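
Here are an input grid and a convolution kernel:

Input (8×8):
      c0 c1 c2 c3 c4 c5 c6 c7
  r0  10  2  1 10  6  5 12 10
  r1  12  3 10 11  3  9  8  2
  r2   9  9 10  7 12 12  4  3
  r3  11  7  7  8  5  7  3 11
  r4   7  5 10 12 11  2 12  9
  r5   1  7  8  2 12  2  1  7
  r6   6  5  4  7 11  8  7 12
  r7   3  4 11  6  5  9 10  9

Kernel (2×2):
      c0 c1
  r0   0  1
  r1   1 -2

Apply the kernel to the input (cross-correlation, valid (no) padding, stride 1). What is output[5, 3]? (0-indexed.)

-3

The receptive field on the input at this output position is [2 12 / 7 11]. Elementwise product with the kernel and sum: 12·1 + 7·1 + 11·-2.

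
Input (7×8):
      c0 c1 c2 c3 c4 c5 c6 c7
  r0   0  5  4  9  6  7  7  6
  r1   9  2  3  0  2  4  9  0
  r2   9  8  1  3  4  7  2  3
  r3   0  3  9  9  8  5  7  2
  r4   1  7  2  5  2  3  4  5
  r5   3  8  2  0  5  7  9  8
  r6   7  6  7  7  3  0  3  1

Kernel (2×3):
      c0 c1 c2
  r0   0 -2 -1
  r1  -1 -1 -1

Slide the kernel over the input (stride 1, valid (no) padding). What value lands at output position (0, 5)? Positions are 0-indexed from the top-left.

The receptive field on the input at this output position is [7 7 6 / 4 9 0]. Elementwise product with the kernel and sum: 7·-2 + 6·-1 + 4·-1 + 9·-1 + 0·-1.

-33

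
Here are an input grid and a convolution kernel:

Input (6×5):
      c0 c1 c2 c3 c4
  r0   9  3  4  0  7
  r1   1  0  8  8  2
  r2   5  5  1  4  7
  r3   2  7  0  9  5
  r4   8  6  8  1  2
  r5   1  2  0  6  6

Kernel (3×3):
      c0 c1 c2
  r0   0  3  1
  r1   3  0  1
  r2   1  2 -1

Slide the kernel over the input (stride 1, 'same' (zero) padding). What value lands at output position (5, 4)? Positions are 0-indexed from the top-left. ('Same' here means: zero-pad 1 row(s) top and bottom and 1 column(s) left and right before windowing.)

The receptive field on the zero-padded input at this output position is [1 2 0 / 6 6 0 / 0 0 0]. Elementwise product with the kernel and sum: 2·3 + 0·1 + 6·3 + 0·1 + 0·1 + 0·2 + 0·-1.

24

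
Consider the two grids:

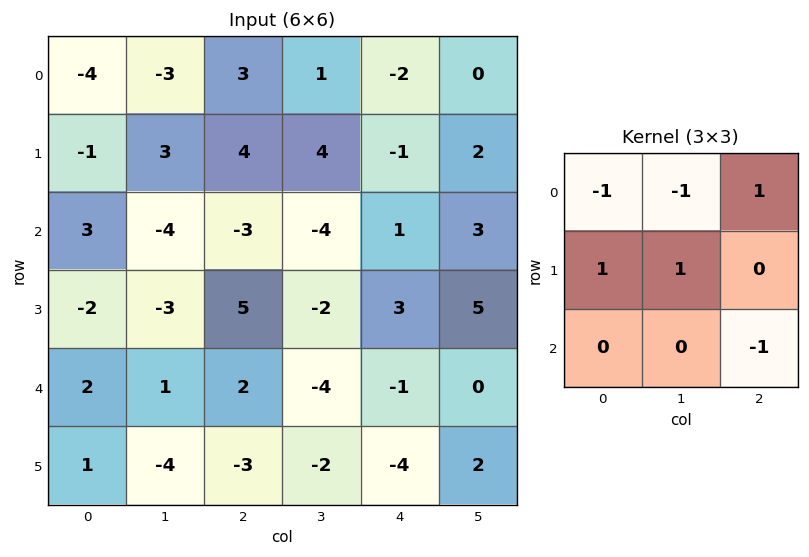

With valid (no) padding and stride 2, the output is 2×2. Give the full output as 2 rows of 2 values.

15 1
-9 12

Output[0,0]: The receptive field on the input at this output position is [-4 -3 3 / -1 3 4 / 3 -4 -3]. Elementwise product with the kernel and sum: -4·-1 + -3·-1 + 3·1 + -1·1 + 3·1 + -3·-1.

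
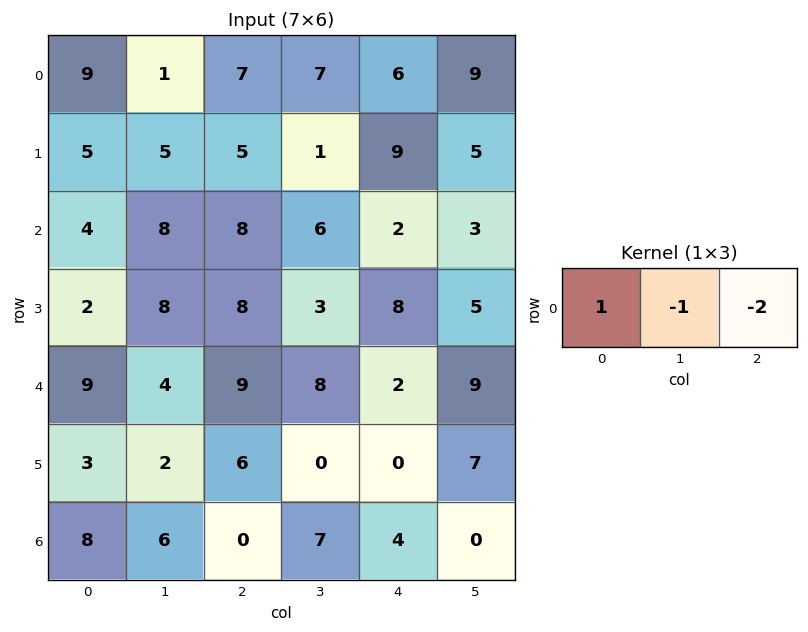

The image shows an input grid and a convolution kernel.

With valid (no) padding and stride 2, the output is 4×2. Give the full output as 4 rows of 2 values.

Output[0,0]: The receptive field on the input at this output position is [9 1 7]. Elementwise product with the kernel and sum: 9·1 + 1·-1 + 7·-2.
Output[0,1]: The receptive field on the input at this output position is [7 7 6]. Elementwise product with the kernel and sum: 7·1 + 7·-1 + 6·-2.

-6 -12
-20 -2
-13 -3
2 -15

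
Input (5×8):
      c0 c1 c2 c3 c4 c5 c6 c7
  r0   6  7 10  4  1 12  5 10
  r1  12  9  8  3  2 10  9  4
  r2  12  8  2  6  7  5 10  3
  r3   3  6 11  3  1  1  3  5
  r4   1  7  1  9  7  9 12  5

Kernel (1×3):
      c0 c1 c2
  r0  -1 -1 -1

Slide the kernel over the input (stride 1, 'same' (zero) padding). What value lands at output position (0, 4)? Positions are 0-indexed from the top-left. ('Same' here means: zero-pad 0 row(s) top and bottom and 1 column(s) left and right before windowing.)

-17

The receptive field on the zero-padded input at this output position is [4 1 12]. Elementwise product with the kernel and sum: 4·-1 + 1·-1 + 12·-1.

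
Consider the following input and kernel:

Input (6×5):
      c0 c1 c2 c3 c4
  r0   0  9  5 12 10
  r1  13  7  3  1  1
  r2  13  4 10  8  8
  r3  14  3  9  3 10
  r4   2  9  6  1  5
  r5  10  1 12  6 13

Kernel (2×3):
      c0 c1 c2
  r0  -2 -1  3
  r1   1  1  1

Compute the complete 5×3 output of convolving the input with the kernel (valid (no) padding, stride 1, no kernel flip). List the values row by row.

Output[0,0]: The receptive field on the input at this output position is [0 9 5 / 13 7 3]. Elementwise product with the kernel and sum: 0·-2 + 9·-1 + 5·3 + 13·1 + 7·1 + 3·1.

29 24 13
3 8 22
26 21 18
13 10 21
28 -2 33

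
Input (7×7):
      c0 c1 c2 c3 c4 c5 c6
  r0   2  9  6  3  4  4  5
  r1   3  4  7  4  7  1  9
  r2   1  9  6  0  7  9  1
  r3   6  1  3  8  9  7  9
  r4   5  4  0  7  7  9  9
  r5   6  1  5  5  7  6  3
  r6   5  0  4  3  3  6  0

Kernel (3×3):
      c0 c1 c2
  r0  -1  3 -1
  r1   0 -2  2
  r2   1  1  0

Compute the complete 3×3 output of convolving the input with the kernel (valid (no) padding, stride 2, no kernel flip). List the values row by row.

35 11 35
33 -4 39
20 25 14

Output[0,0]: The receptive field on the input at this output position is [2 9 6 / 3 4 7 / 1 9 6]. Elementwise product with the kernel and sum: 2·-1 + 9·3 + 6·-1 + 4·-2 + 7·2 + 1·1 + 9·1.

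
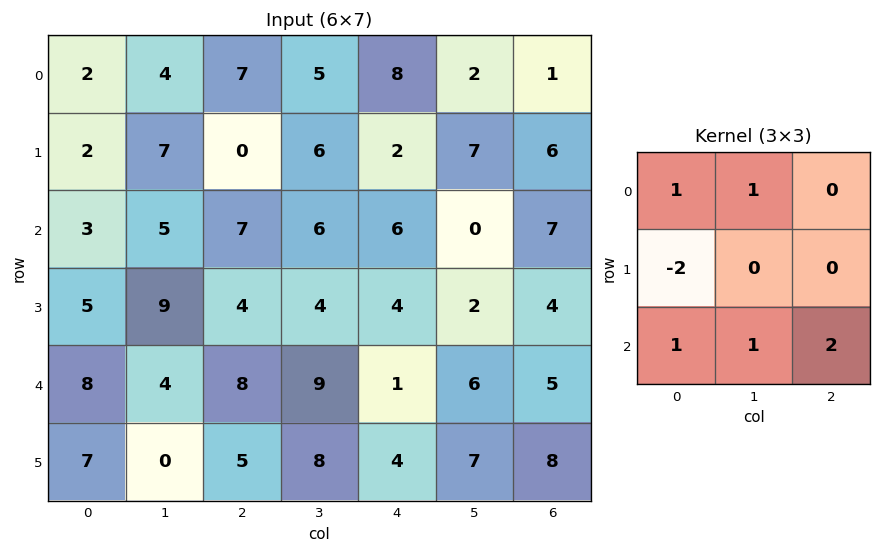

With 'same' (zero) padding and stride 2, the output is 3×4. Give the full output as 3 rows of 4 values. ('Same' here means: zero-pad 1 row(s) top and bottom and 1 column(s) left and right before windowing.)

16 11 12 9
25 18 8 19
12 26 16 9

Output[0,0]: The receptive field on the zero-padded input at this output position is [0 0 0 / 0 2 4 / 0 2 7]. Elementwise product with the kernel and sum: 0·1 + 0·1 + 0·-2 + 0·1 + 2·1 + 7·2.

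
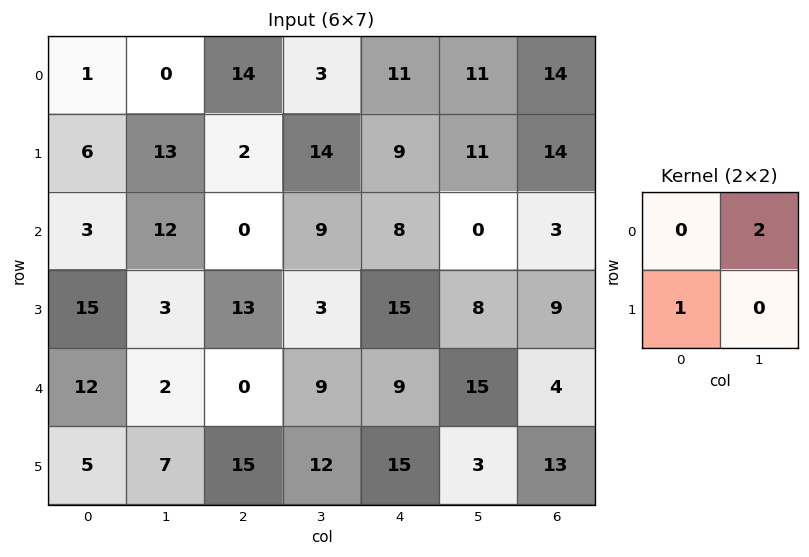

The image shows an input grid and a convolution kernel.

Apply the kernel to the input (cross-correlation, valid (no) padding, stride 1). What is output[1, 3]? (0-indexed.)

27

The receptive field on the input at this output position is [14 9 / 9 8]. Elementwise product with the kernel and sum: 9·2 + 9·1.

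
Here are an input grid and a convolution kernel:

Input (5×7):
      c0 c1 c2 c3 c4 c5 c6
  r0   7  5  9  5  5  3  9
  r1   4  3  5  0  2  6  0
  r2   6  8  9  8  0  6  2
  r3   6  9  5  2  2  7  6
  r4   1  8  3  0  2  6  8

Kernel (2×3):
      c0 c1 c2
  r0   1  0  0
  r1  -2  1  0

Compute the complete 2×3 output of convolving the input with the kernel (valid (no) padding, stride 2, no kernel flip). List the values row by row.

Output[0,0]: The receptive field on the input at this output position is [7 5 9 / 4 3 5]. Elementwise product with the kernel and sum: 7·1 + 4·-2 + 3·1.
Output[0,1]: The receptive field on the input at this output position is [9 5 5 / 5 0 2]. Elementwise product with the kernel and sum: 9·1 + 5·-2 + 0·1.

2 -1 7
3 1 3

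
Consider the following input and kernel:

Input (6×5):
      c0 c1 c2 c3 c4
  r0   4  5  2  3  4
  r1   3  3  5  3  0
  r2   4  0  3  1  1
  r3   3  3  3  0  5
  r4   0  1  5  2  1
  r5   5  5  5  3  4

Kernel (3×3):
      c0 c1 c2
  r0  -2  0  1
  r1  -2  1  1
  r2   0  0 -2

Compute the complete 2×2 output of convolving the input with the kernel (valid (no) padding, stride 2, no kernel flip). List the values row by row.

-10 -9
-15 -8

Output[0,0]: The receptive field on the input at this output position is [4 5 2 / 3 3 5 / 4 0 3]. Elementwise product with the kernel and sum: 4·-2 + 2·1 + 3·-2 + 3·1 + 5·1 + 3·-2.
Output[0,1]: The receptive field on the input at this output position is [2 3 4 / 5 3 0 / 3 1 1]. Elementwise product with the kernel and sum: 2·-2 + 4·1 + 5·-2 + 3·1 + 0·1 + 1·-2.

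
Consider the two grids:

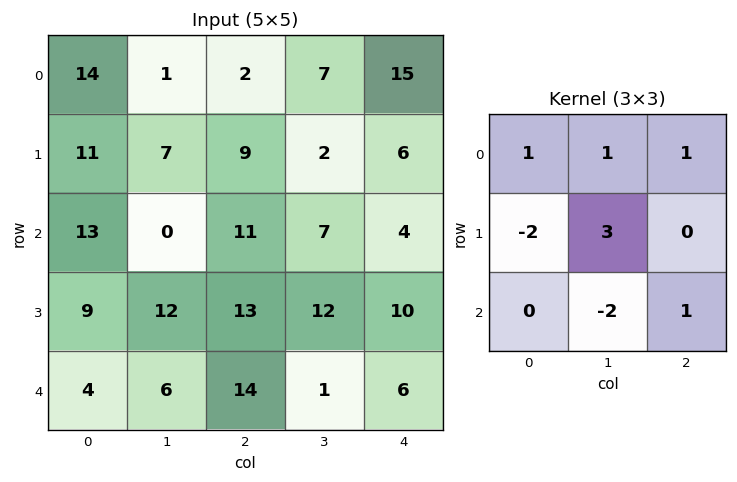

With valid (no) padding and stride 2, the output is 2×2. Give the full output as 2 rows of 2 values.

Output[0,0]: The receptive field on the input at this output position is [14 1 2 / 11 7 9 / 13 0 11]. Elementwise product with the kernel and sum: 14·1 + 1·1 + 2·1 + 11·-2 + 7·3 + 0·-2 + 11·1.

27 2
44 36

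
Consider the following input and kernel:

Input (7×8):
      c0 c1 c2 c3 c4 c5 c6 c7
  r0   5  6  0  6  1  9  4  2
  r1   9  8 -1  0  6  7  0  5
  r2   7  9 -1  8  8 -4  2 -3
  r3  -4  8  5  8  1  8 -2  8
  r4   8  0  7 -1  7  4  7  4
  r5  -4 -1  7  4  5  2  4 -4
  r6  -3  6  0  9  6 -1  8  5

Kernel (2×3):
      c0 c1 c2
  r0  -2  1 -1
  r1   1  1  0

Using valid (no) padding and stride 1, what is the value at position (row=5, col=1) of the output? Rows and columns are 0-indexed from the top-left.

11

The receptive field on the input at this output position is [-1 7 4 / 6 0 9]. Elementwise product with the kernel and sum: -1·-2 + 7·1 + 4·-1 + 6·1 + 0·1.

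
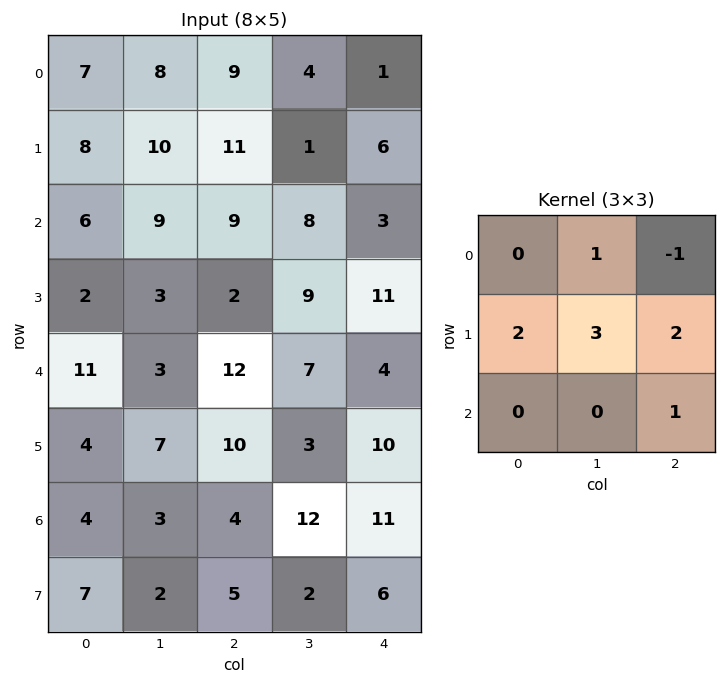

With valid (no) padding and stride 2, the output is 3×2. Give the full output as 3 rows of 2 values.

Output[0,0]: The receptive field on the input at this output position is [7 8 9 / 8 10 11 / 6 9 9]. Elementwise product with the kernel and sum: 8·1 + 9·-1 + 8·2 + 10·3 + 11·2 + 9·1.

76 43
29 62
44 63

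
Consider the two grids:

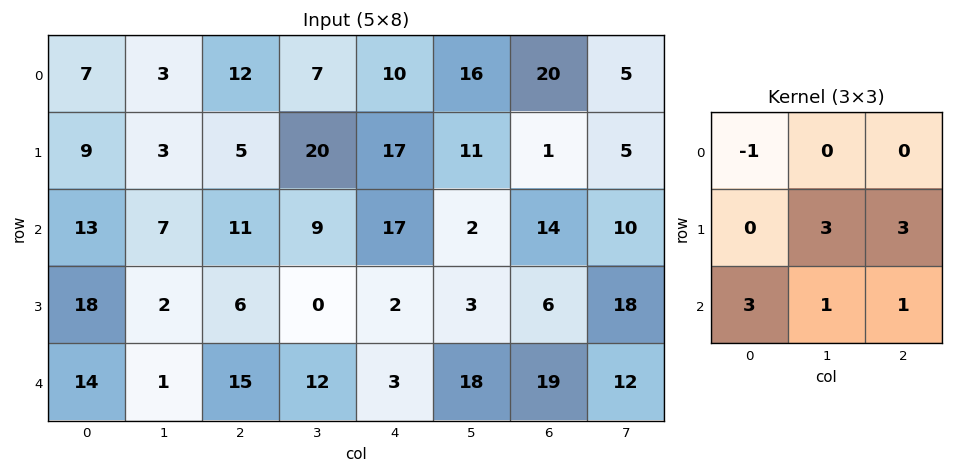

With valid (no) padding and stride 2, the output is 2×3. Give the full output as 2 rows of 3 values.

Output[0,0]: The receptive field on the input at this output position is [7 3 12 / 9 3 5 / 13 7 11]. Elementwise product with the kernel and sum: 7·-1 + 3·3 + 5·3 + 13·3 + 7·1 + 11·1.

74 158 93
69 55 56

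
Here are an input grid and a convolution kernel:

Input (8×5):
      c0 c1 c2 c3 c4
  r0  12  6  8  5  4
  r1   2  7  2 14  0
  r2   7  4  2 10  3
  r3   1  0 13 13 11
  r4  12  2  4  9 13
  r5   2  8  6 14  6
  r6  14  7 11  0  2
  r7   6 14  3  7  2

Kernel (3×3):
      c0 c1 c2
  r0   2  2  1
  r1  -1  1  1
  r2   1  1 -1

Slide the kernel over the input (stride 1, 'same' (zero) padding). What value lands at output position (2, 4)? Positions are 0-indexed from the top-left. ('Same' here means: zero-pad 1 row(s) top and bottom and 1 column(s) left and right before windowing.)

The receptive field on the zero-padded input at this output position is [14 0 0 / 10 3 0 / 13 11 0]. Elementwise product with the kernel and sum: 14·2 + 0·2 + 0·1 + 10·-1 + 3·1 + 0·1 + 13·1 + 11·1 + 0·-1.

45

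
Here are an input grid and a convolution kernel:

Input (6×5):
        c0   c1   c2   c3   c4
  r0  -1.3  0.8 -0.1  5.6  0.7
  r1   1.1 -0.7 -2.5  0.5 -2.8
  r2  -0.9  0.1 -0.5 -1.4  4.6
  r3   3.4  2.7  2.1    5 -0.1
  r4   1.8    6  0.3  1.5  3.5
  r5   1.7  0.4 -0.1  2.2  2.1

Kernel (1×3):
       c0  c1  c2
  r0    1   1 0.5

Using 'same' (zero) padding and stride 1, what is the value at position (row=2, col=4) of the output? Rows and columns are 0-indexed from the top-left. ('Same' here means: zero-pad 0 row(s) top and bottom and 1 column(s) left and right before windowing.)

3.2

The receptive field on the zero-padded input at this output position is [-1.4 4.6 0]. Elementwise product with the kernel and sum: -1.4·1 + 4.6·1 + 0·0.5.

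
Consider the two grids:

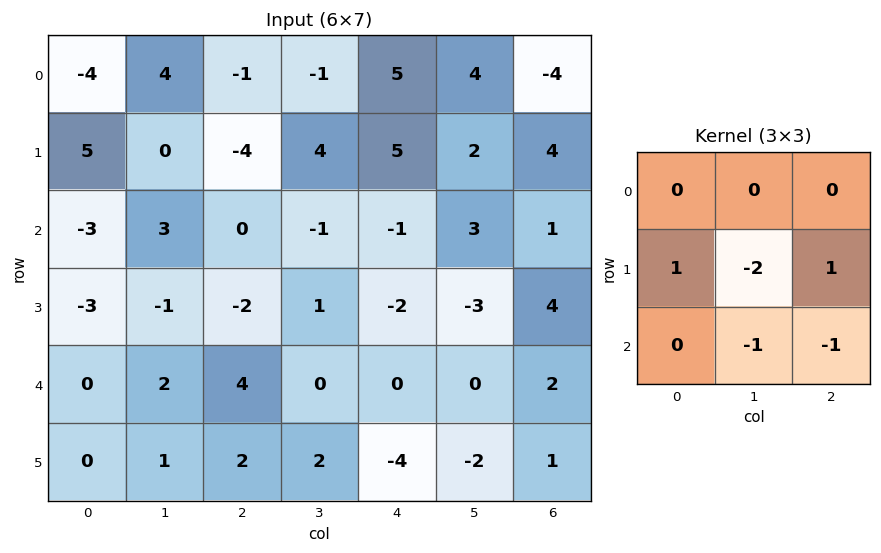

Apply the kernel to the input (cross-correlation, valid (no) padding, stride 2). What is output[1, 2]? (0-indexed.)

6

The receptive field on the input at this output position is [-1 3 1 / -2 -3 4 / 0 0 2]. Elementwise product with the kernel and sum: -2·1 + -3·-2 + 4·1 + 0·-1 + 2·-1.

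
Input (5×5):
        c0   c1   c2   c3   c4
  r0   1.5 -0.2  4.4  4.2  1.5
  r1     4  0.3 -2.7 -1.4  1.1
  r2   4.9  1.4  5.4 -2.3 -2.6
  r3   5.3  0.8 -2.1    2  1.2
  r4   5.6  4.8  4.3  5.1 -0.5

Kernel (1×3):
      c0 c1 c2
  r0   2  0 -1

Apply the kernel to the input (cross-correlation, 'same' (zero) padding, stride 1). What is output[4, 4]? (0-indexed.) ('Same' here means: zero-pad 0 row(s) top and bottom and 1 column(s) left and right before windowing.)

10.2

The receptive field on the zero-padded input at this output position is [5.1 -0.5 0]. Elementwise product with the kernel and sum: 5.1·2 + 0·-1.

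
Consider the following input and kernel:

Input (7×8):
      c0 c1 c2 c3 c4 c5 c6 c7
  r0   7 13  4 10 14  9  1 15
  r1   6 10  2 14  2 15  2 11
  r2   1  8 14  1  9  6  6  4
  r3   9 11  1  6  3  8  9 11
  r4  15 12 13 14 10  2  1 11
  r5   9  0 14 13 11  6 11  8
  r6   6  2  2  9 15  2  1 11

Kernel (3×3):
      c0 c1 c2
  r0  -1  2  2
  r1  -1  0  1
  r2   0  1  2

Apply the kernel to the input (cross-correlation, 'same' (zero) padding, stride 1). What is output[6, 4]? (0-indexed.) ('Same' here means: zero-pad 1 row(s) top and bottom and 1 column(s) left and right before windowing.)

The receptive field on the zero-padded input at this output position is [13 11 6 / 9 15 2 / 0 0 0]. Elementwise product with the kernel and sum: 13·-1 + 11·2 + 6·2 + 9·-1 + 2·1 + 0·1 + 0·2.

14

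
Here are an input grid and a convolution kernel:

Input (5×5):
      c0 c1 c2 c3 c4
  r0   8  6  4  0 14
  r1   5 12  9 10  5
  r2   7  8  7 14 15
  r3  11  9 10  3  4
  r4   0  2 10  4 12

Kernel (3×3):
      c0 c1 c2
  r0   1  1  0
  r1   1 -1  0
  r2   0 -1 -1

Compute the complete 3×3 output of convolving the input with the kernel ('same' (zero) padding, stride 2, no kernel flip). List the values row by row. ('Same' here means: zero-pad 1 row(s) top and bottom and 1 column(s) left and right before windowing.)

-25 -17 -19
-22 9 10
11 11 -1

Output[0,0]: The receptive field on the zero-padded input at this output position is [0 0 0 / 0 8 6 / 0 5 12]. Elementwise product with the kernel and sum: 0·1 + 0·1 + 0·1 + 8·-1 + 5·-1 + 12·-1.
Output[0,1]: The receptive field on the zero-padded input at this output position is [0 0 0 / 6 4 0 / 12 9 10]. Elementwise product with the kernel and sum: 0·1 + 0·1 + 6·1 + 4·-1 + 9·-1 + 10·-1.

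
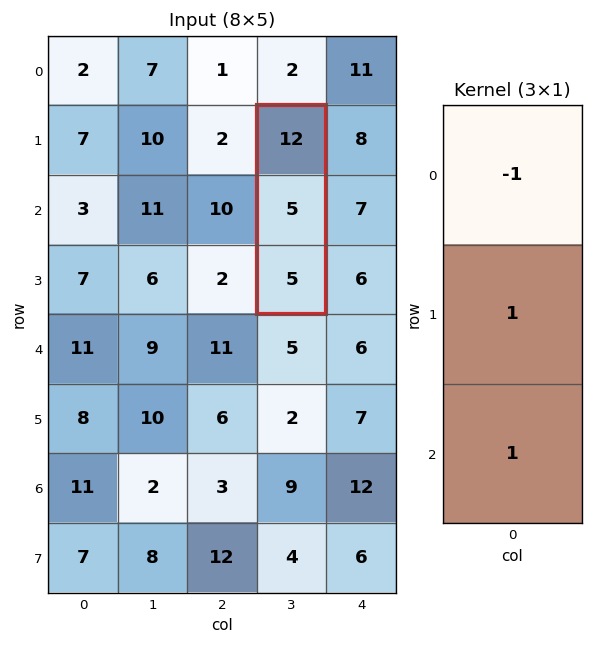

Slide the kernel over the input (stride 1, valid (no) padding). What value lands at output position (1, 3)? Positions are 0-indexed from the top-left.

-2

The receptive field on the input at this output position is [12 / 5 / 5]. Elementwise product with the kernel and sum: 12·-1 + 5·1 + 5·1.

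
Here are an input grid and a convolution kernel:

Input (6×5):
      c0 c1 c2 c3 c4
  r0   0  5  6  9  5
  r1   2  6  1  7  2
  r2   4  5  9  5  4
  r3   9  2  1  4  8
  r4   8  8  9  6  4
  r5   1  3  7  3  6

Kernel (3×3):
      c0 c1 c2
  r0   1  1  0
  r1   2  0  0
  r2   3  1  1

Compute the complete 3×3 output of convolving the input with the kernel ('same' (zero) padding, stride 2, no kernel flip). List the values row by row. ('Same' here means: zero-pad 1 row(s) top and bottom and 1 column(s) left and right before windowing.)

8 36 41
13 28 39
13 38 39

Output[0,0]: The receptive field on the zero-padded input at this output position is [0 0 0 / 0 0 5 / 0 2 6]. Elementwise product with the kernel and sum: 0·1 + 0·1 + 0·2 + 0·3 + 2·1 + 6·1.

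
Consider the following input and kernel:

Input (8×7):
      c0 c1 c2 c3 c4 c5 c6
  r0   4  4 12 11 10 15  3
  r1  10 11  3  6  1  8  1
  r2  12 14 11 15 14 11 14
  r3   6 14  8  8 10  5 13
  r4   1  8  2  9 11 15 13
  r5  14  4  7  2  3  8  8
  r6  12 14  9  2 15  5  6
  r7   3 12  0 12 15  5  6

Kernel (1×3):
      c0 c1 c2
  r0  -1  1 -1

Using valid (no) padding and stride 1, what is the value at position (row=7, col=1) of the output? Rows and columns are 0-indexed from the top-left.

-24

The receptive field on the input at this output position is [12 0 12]. Elementwise product with the kernel and sum: 12·-1 + 0·1 + 12·-1.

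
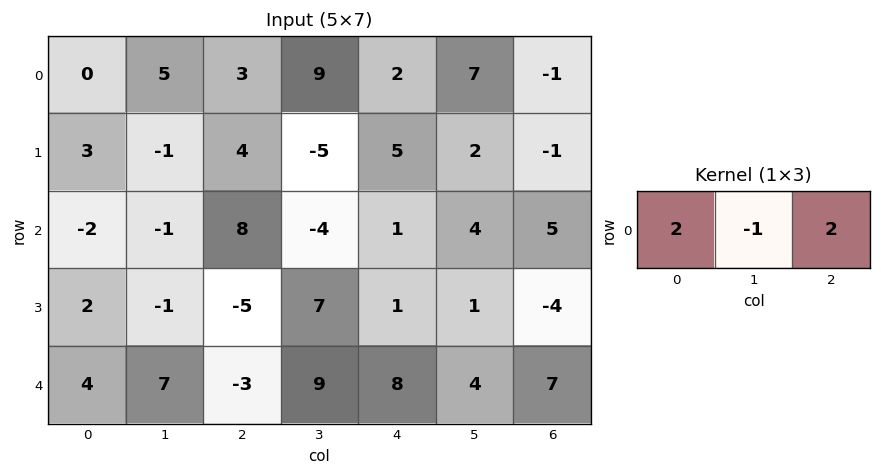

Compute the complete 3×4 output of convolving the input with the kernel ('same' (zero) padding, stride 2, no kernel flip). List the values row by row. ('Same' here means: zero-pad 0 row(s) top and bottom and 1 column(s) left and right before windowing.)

10 25 30 15
0 -18 -1 3
10 35 18 1

Output[0,0]: The receptive field on the zero-padded input at this output position is [0 0 5]. Elementwise product with the kernel and sum: 0·2 + 0·-1 + 5·2.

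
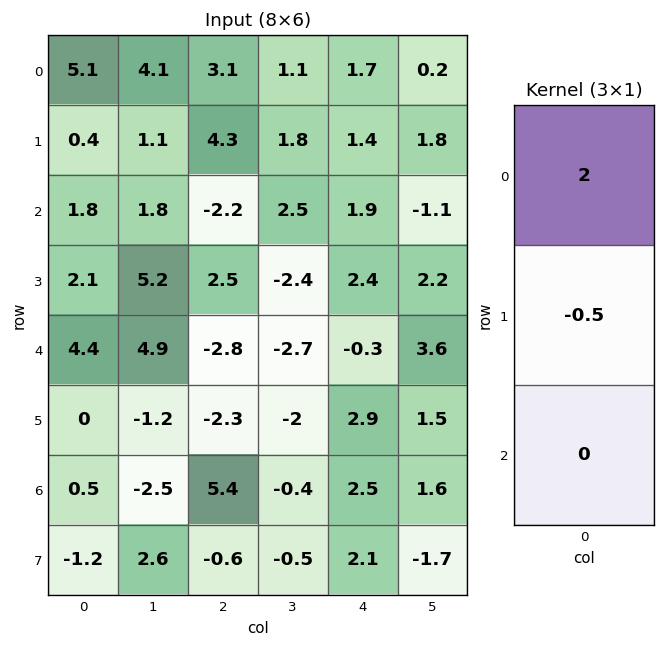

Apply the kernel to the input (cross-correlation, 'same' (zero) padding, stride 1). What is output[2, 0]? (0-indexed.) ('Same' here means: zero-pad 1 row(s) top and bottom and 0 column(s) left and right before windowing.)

The receptive field on the zero-padded input at this output position is [0.4 / 1.8 / 2.1]. Elementwise product with the kernel and sum: 0.4·2 + 1.8·-0.5.

-0.1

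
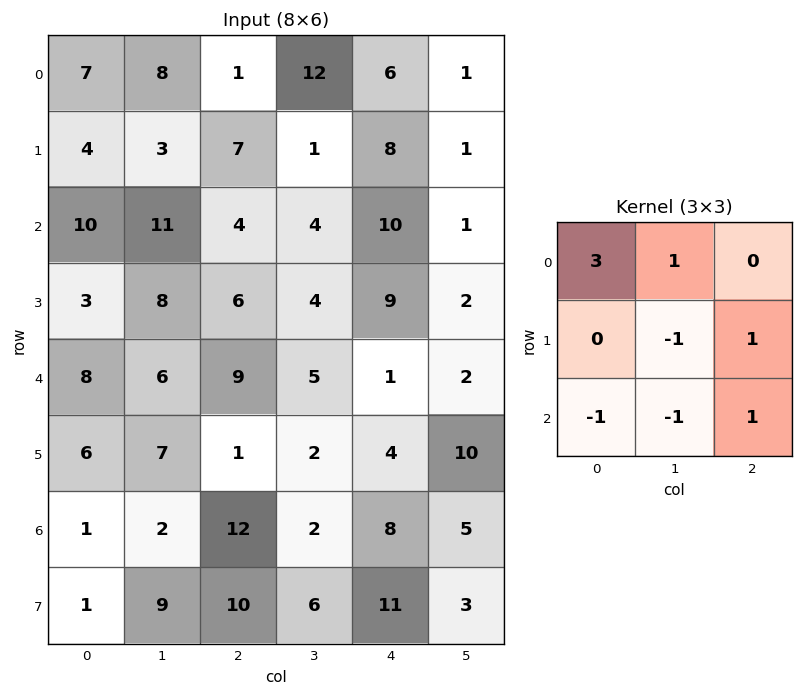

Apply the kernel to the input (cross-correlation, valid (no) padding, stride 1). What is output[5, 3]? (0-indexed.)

The receptive field on the input at this output position is [2 4 10 / 2 8 5 / 6 11 3]. Elementwise product with the kernel and sum: 2·3 + 4·1 + 8·-1 + 5·1 + 6·-1 + 11·-1 + 3·1.

-7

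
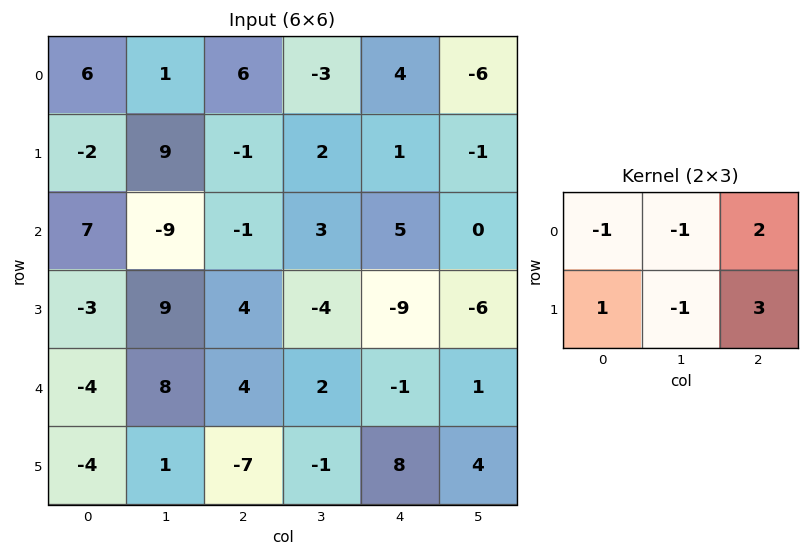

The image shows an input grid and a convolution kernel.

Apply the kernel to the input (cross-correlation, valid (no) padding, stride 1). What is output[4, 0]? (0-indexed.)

The receptive field on the input at this output position is [-4 8 4 / -4 1 -7]. Elementwise product with the kernel and sum: -4·-1 + 8·-1 + 4·2 + -4·1 + 1·-1 + -7·3.

-22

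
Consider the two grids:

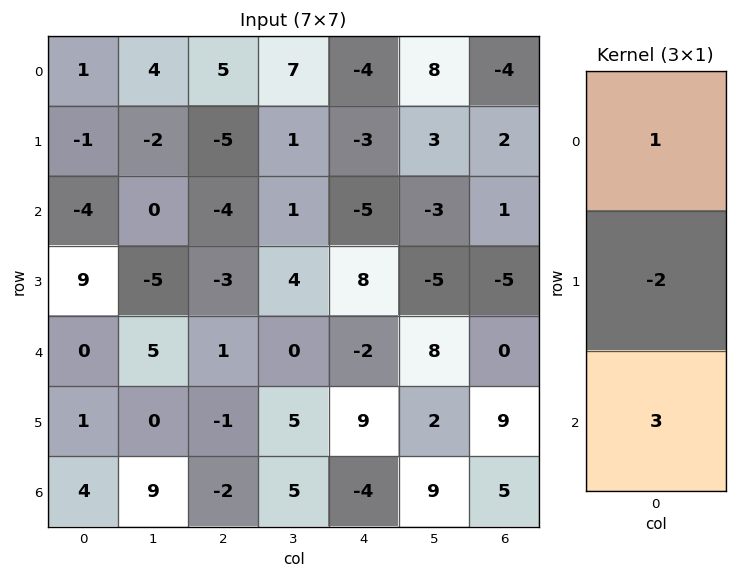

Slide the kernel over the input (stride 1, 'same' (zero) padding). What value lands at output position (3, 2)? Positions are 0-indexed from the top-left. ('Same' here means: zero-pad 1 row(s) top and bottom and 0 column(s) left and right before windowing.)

The receptive field on the zero-padded input at this output position is [-4 / -3 / 1]. Elementwise product with the kernel and sum: -4·1 + -3·-2 + 1·3.

5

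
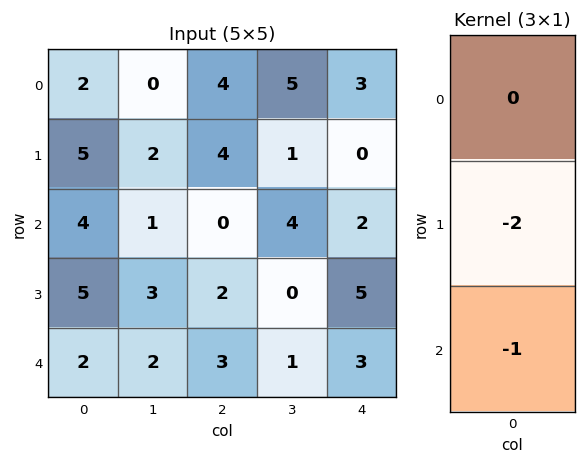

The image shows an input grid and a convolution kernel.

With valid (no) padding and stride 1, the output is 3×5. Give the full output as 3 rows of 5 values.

-14 -5 -8 -6 -2
-13 -5 -2 -8 -9
-12 -8 -7 -1 -13

Output[0,0]: The receptive field on the input at this output position is [2 / 5 / 4]. Elementwise product with the kernel and sum: 5·-2 + 4·-1.
Output[0,1]: The receptive field on the input at this output position is [0 / 2 / 1]. Elementwise product with the kernel and sum: 2·-2 + 1·-1.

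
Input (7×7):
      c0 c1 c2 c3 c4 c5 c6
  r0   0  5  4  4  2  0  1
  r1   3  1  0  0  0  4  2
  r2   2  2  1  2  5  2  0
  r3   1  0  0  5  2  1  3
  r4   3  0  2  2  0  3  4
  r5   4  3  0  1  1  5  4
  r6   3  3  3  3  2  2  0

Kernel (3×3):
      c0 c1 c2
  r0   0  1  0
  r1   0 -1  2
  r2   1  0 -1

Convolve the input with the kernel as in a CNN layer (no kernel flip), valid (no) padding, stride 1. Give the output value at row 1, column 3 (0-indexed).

The receptive field on the input at this output position is [0 0 4 / 2 5 2 / 5 2 1]. Elementwise product with the kernel and sum: 0·1 + 5·-1 + 2·2 + 5·1 + 1·-1.

3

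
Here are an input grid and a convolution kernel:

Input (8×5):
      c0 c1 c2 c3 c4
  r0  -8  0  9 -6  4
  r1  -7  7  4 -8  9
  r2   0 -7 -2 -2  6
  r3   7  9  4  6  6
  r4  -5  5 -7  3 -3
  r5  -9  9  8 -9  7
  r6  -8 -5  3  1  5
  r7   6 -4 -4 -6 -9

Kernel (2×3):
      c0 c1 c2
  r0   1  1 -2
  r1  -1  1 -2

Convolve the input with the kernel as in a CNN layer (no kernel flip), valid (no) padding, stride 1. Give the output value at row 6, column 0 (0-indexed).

-21

The receptive field on the input at this output position is [-8 -5 3 / 6 -4 -4]. Elementwise product with the kernel and sum: -8·1 + -5·1 + 3·-2 + 6·-1 + -4·1 + -4·-2.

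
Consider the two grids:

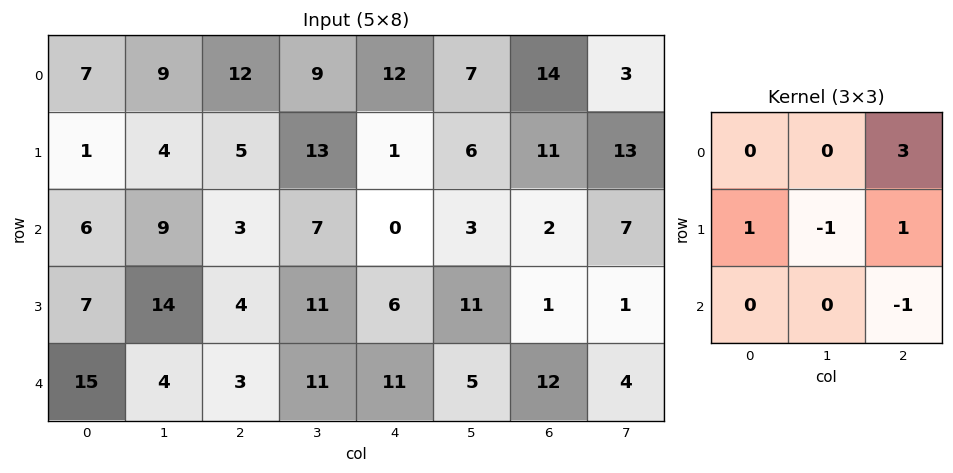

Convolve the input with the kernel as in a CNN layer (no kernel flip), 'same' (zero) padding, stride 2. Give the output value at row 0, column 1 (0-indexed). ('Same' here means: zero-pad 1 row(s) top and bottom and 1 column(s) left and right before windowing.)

-7

The receptive field on the zero-padded input at this output position is [0 0 0 / 9 12 9 / 4 5 13]. Elementwise product with the kernel and sum: 0·3 + 9·1 + 12·-1 + 9·1 + 13·-1.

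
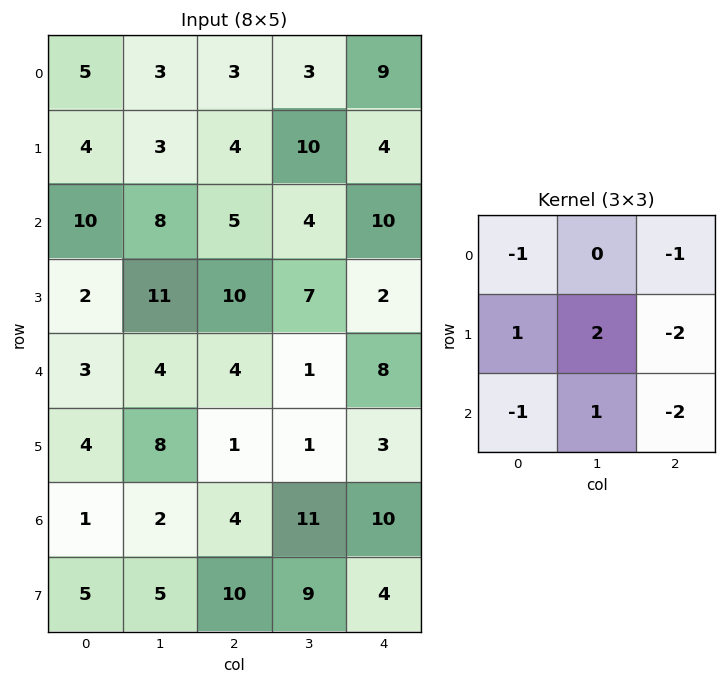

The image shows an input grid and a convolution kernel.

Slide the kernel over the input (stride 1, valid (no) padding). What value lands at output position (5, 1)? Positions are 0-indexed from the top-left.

The receptive field on the input at this output position is [8 1 1 / 2 4 11 / 5 10 9]. Elementwise product with the kernel and sum: 8·-1 + 1·-1 + 2·1 + 4·2 + 11·-2 + 5·-1 + 10·1 + 9·-2.

-34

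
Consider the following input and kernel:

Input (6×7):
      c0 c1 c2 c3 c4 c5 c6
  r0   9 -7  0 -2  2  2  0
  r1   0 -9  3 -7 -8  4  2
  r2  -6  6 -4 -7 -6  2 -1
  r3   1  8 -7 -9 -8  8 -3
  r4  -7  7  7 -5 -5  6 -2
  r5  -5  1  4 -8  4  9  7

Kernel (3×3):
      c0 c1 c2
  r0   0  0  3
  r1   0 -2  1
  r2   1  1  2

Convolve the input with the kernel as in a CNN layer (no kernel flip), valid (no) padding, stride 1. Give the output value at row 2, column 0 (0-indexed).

-21

The receptive field on the input at this output position is [-6 6 -4 / 1 8 -7 / -7 7 7]. Elementwise product with the kernel and sum: -4·3 + 8·-2 + -7·1 + -7·1 + 7·1 + 7·2.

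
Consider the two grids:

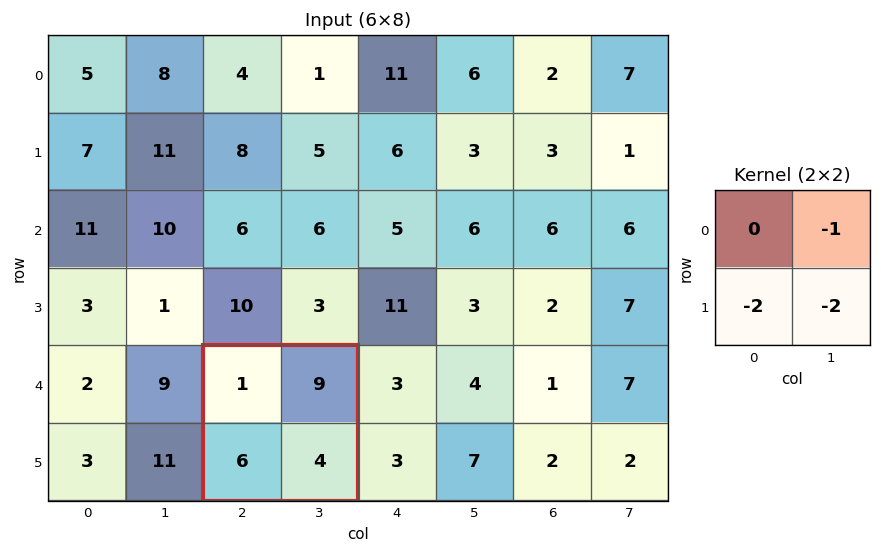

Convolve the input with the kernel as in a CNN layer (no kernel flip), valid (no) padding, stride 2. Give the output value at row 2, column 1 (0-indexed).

The receptive field on the input at this output position is [1 9 / 6 4]. Elementwise product with the kernel and sum: 9·-1 + 6·-2 + 4·-2.

-29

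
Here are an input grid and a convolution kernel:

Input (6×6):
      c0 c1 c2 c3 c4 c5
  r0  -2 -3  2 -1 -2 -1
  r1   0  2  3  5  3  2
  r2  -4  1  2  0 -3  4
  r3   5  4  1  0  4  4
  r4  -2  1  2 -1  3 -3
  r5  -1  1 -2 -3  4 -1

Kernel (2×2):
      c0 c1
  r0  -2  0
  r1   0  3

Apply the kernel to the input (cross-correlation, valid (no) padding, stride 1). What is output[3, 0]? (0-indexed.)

The receptive field on the input at this output position is [5 4 / -2 1]. Elementwise product with the kernel and sum: 5·-2 + 1·3.

-7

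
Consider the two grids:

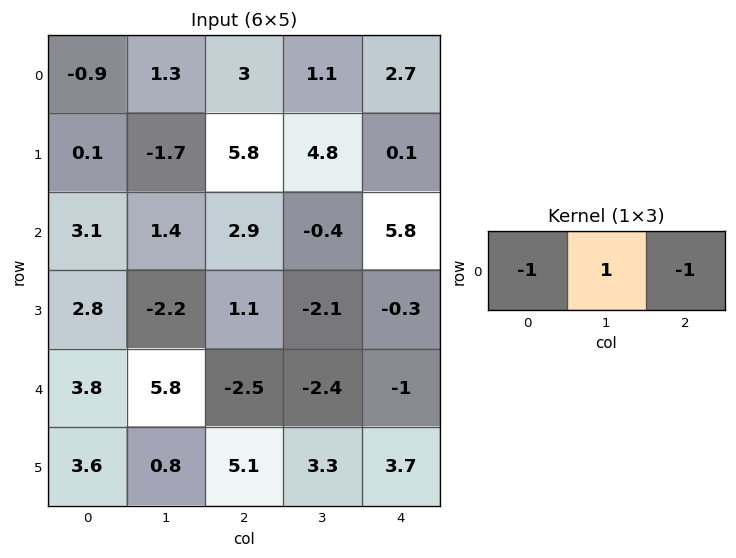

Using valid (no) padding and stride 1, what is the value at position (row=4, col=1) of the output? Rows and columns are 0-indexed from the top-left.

-5.9

The receptive field on the input at this output position is [5.8 -2.5 -2.4]. Elementwise product with the kernel and sum: 5.8·-1 + -2.5·1 + -2.4·-1.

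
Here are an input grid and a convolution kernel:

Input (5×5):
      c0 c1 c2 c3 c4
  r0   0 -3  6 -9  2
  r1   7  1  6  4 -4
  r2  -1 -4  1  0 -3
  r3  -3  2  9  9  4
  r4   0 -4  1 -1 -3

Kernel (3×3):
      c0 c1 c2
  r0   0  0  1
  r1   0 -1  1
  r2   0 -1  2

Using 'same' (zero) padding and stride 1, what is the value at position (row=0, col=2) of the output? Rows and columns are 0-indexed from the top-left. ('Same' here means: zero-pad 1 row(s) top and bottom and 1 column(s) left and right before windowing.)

-13

The receptive field on the zero-padded input at this output position is [0 0 0 / -3 6 -9 / 1 6 4]. Elementwise product with the kernel and sum: 0·1 + 6·-1 + -9·1 + 6·-1 + 4·2.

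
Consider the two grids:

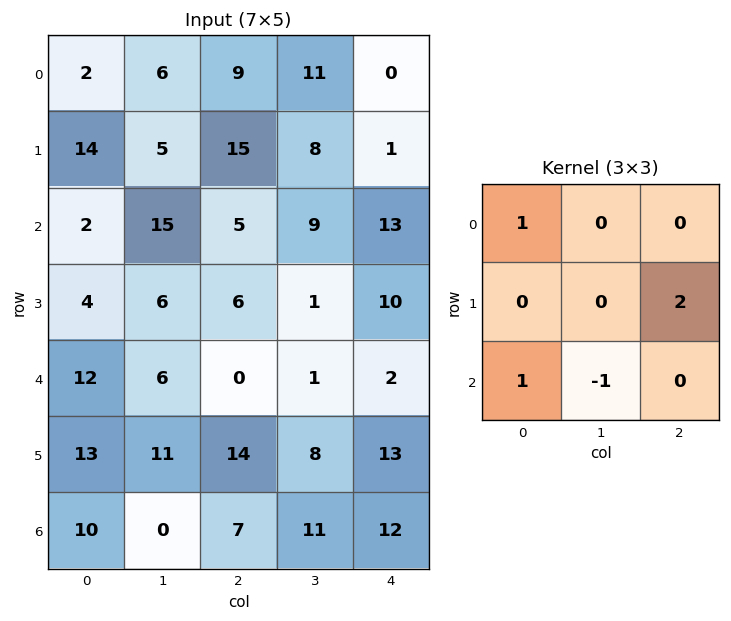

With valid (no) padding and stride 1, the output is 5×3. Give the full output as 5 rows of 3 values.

Output[0,0]: The receptive field on the input at this output position is [2 6 9 / 14 5 15 / 2 15 5]. Elementwise product with the kernel and sum: 2·1 + 15·2 + 2·1 + 15·-1.
Output[0,1]: The receptive field on the input at this output position is [6 9 11 / 5 15 8 / 15 5 9]. Elementwise product with the kernel and sum: 6·1 + 8·2 + 15·1 + 5·-1.

19 32 7
22 23 46
20 23 24
6 5 16
50 15 22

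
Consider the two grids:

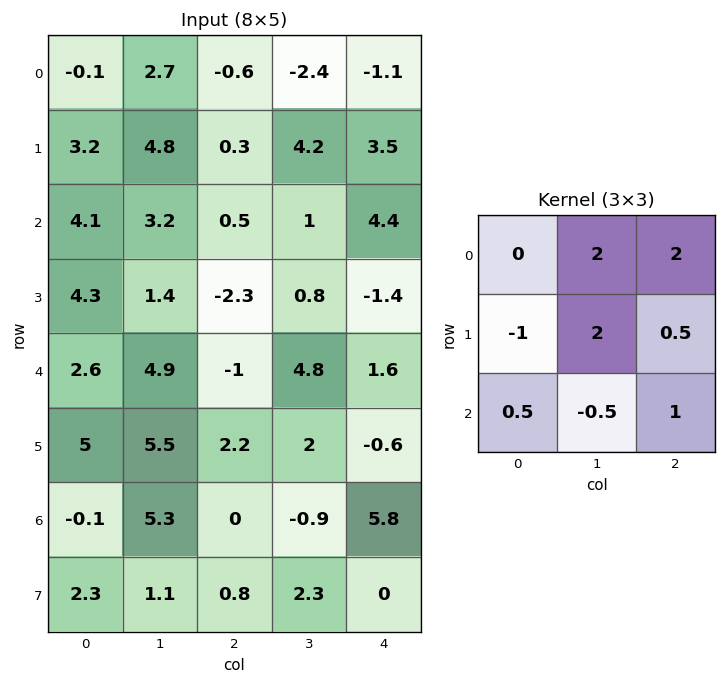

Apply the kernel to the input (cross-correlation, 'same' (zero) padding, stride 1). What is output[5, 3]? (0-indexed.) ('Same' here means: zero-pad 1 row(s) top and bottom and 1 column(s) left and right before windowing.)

20.55

The receptive field on the zero-padded input at this output position is [-1 4.8 1.6 / 2.2 2 -0.6 / 0 -0.9 5.8]. Elementwise product with the kernel and sum: 4.8·2 + 1.6·2 + 2.2·-1 + 2·2 + -0.6·0.5 + 0·0.5 + -0.9·-0.5 + 5.8·1.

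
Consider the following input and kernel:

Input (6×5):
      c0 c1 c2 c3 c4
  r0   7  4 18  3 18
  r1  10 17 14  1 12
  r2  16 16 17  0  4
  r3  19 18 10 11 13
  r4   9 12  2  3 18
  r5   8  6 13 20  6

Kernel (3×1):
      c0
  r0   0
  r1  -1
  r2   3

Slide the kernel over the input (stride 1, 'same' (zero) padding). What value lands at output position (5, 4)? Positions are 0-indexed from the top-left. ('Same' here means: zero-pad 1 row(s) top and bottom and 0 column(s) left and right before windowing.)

-6

The receptive field on the zero-padded input at this output position is [18 / 6 / 0]. Elementwise product with the kernel and sum: 6·-1 + 0·3.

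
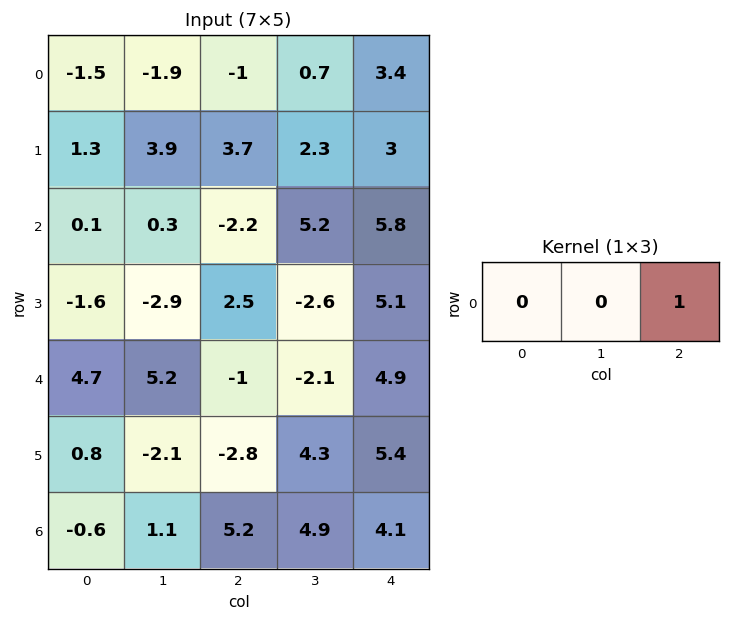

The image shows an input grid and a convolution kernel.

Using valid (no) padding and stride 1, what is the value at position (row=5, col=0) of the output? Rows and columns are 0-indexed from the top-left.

-2.8

The receptive field on the input at this output position is [0.8 -2.1 -2.8]. Elementwise product with the kernel and sum: -2.8·1.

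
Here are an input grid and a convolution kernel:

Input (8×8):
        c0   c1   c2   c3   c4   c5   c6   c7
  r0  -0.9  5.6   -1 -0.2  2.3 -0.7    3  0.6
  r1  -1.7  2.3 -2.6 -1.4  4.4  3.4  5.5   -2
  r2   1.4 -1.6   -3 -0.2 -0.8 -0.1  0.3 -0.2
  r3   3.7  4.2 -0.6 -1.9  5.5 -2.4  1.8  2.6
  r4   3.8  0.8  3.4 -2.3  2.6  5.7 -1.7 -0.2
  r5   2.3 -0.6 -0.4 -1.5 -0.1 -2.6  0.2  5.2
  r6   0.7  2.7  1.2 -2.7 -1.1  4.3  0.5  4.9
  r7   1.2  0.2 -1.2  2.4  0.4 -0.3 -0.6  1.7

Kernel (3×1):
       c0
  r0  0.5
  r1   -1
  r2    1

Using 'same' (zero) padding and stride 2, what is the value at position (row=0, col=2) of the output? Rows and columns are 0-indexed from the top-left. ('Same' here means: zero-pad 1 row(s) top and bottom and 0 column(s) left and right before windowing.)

The receptive field on the zero-padded input at this output position is [0 / 2.3 / 4.4]. Elementwise product with the kernel and sum: 0·0.5 + 2.3·-1 + 4.4·1.

2.1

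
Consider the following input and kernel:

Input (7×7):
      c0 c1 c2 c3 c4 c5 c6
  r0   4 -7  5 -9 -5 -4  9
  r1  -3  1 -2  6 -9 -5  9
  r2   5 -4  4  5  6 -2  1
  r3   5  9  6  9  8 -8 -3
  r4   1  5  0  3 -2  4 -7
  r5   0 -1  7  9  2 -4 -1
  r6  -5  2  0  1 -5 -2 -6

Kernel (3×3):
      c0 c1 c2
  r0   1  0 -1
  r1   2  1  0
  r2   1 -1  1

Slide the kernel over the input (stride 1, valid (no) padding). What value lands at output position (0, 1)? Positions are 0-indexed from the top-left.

-1

The receptive field on the input at this output position is [-7 5 -9 / 1 -2 6 / -4 4 5]. Elementwise product with the kernel and sum: -7·1 + -9·-1 + 1·2 + -2·1 + -4·1 + 4·-1 + 5·1.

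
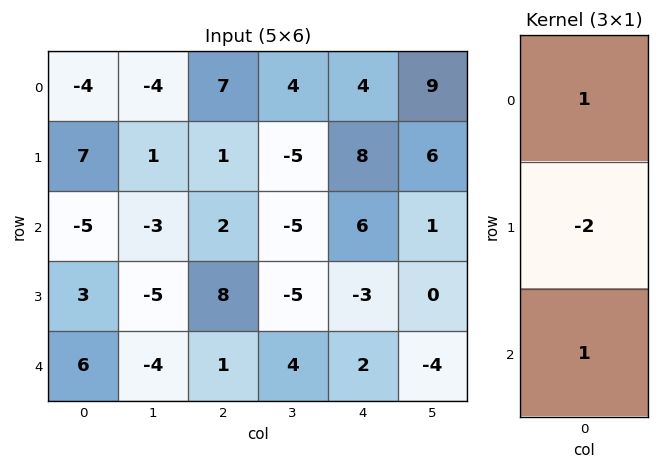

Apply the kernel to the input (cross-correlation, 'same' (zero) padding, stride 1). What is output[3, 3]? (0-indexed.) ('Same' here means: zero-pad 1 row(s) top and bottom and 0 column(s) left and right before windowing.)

9

The receptive field on the zero-padded input at this output position is [-5 / -5 / 4]. Elementwise product with the kernel and sum: -5·1 + -5·-2 + 4·1.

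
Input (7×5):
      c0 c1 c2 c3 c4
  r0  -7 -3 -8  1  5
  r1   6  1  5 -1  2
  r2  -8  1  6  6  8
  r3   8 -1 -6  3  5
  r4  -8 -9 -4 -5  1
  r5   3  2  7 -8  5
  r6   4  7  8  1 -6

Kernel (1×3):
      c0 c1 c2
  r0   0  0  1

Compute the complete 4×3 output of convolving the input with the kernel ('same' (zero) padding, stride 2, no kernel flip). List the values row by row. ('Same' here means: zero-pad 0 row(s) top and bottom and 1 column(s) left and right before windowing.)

-3 1 0
1 6 0
-9 -5 0
7 1 0

Output[0,0]: The receptive field on the zero-padded input at this output position is [0 -7 -3]. Elementwise product with the kernel and sum: -3·1.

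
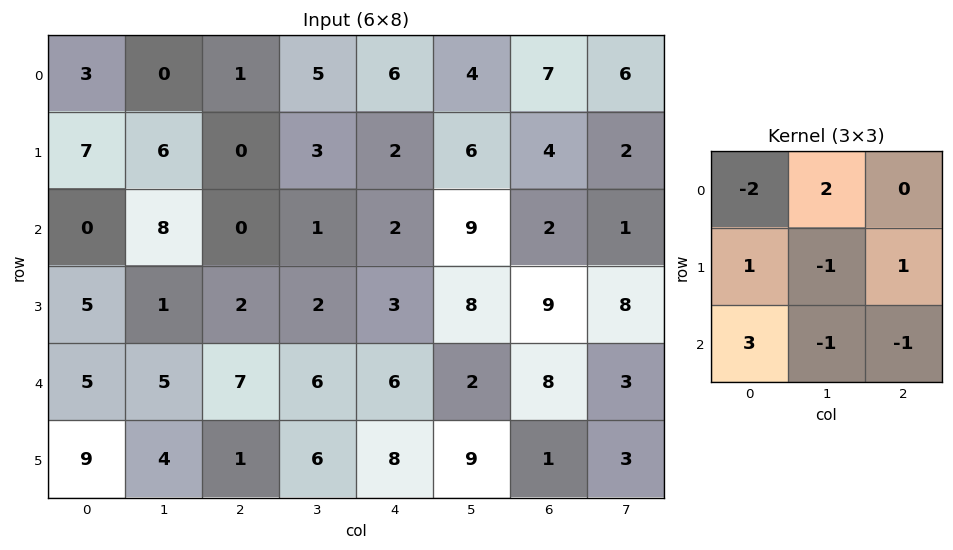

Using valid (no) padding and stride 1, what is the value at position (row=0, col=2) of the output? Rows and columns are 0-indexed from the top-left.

4

The receptive field on the input at this output position is [1 5 6 / 0 3 2 / 0 1 2]. Elementwise product with the kernel and sum: 1·-2 + 5·2 + 0·1 + 3·-1 + 2·1 + 0·3 + 1·-1 + 2·-1.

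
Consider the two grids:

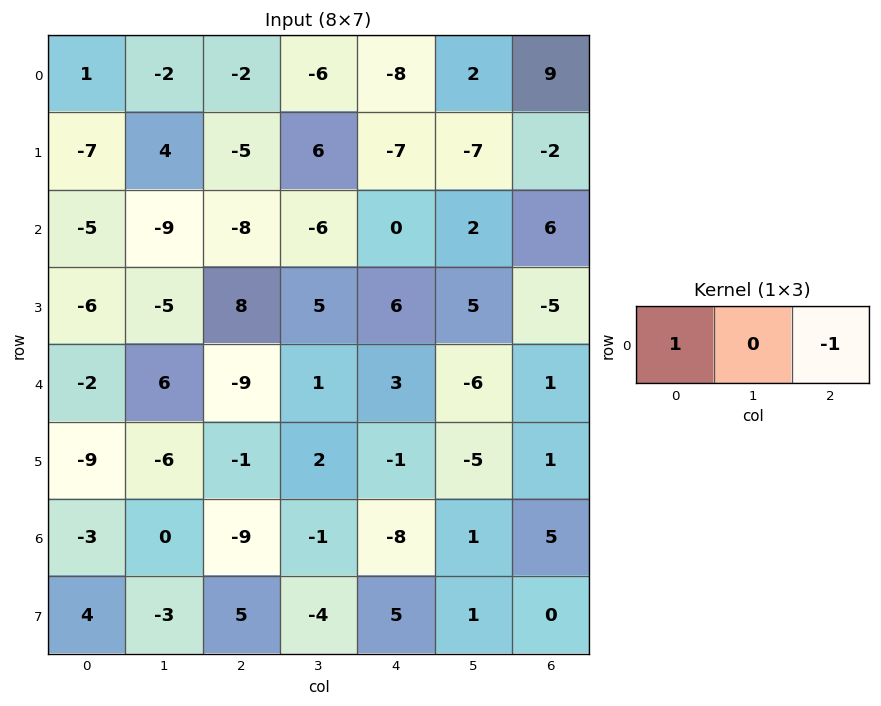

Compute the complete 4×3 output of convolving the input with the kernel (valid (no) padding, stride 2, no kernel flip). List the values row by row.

Output[0,0]: The receptive field on the input at this output position is [1 -2 -2]. Elementwise product with the kernel and sum: 1·1 + -2·-1.
Output[0,1]: The receptive field on the input at this output position is [-2 -6 -8]. Elementwise product with the kernel and sum: -2·1 + -8·-1.

3 6 -17
3 -8 -6
7 -12 2
6 -1 -13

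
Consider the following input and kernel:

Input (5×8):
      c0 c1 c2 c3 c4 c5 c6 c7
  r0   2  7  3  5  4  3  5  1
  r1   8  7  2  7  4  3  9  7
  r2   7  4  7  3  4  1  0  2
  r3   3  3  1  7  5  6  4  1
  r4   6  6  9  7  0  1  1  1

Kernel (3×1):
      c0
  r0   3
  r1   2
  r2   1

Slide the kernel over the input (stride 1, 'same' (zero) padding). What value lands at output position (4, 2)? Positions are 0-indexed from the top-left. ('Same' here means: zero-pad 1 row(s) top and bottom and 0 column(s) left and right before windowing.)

The receptive field on the zero-padded input at this output position is [1 / 9 / 0]. Elementwise product with the kernel and sum: 1·3 + 9·2 + 0·1.

21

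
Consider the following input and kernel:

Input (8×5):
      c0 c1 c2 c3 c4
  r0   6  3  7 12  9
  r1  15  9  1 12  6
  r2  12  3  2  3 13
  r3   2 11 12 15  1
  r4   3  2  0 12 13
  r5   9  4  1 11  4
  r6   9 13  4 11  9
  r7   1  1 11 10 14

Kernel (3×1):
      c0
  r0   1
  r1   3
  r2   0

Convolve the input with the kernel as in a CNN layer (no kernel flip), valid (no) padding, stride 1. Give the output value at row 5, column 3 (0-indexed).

44

The receptive field on the input at this output position is [11 / 11 / 10]. Elementwise product with the kernel and sum: 11·1 + 11·3.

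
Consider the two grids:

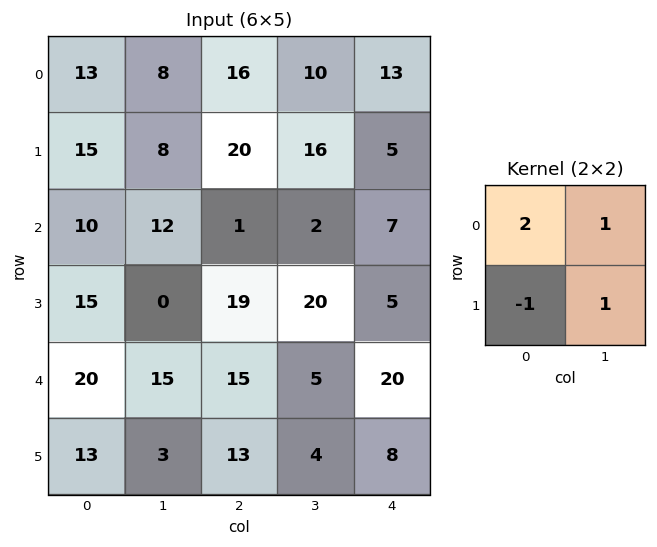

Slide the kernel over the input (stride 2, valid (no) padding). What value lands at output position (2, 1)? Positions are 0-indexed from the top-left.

The receptive field on the input at this output position is [15 5 / 13 4]. Elementwise product with the kernel and sum: 15·2 + 5·1 + 13·-1 + 4·1.

26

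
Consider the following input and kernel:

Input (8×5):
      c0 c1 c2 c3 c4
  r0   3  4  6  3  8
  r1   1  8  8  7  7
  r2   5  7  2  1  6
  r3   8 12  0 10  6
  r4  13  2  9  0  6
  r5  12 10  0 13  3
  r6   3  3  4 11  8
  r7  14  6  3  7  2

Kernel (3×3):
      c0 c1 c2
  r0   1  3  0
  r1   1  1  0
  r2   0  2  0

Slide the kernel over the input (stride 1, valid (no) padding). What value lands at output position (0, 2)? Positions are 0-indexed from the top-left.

The receptive field on the input at this output position is [6 3 8 / 8 7 7 / 2 1 6]. Elementwise product with the kernel and sum: 6·1 + 3·3 + 8·1 + 7·1 + 1·2.

32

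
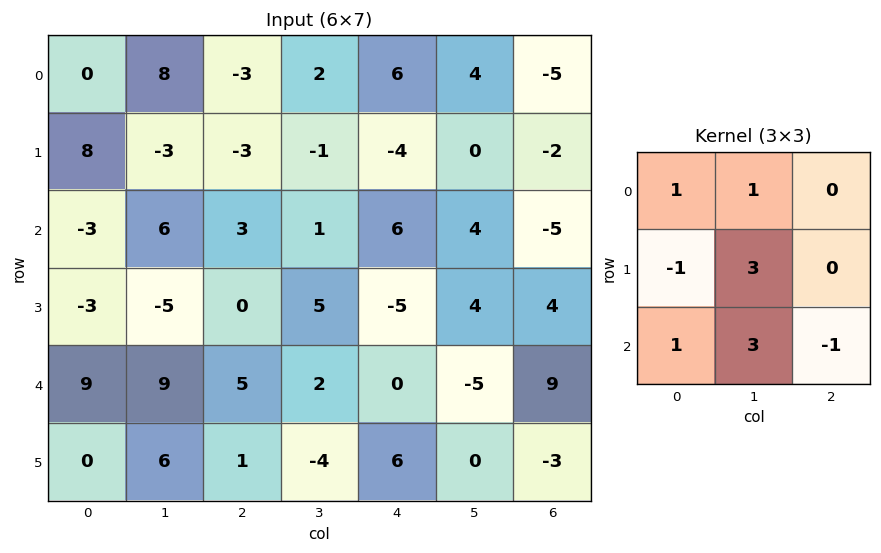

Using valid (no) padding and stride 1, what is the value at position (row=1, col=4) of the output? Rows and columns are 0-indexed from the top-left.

5

The receptive field on the input at this output position is [-4 0 -2 / 6 4 -5 / -5 4 4]. Elementwise product with the kernel and sum: -4·1 + 0·1 + 6·-1 + 4·3 + -5·1 + 4·3 + 4·-1.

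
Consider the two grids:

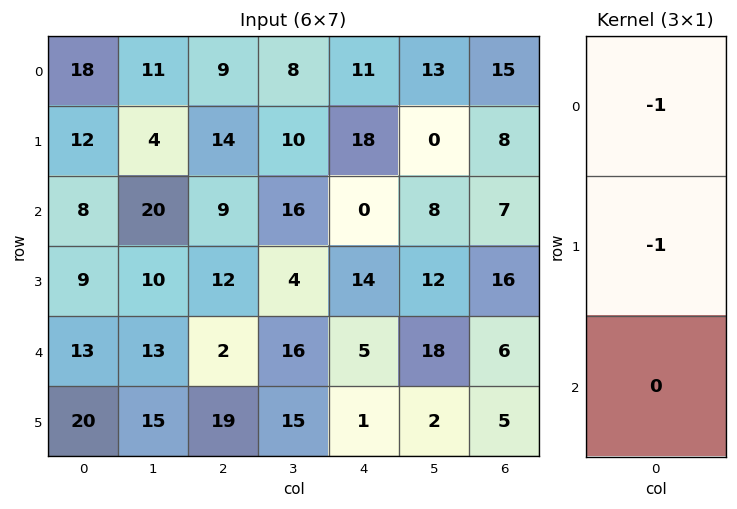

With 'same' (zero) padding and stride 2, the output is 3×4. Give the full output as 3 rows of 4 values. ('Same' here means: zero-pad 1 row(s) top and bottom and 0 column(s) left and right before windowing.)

-18 -9 -11 -15
-20 -23 -18 -15
-22 -14 -19 -22

Output[0,0]: The receptive field on the zero-padded input at this output position is [0 / 18 / 12]. Elementwise product with the kernel and sum: 0·-1 + 18·-1.
Output[0,1]: The receptive field on the zero-padded input at this output position is [0 / 9 / 14]. Elementwise product with the kernel and sum: 0·-1 + 9·-1.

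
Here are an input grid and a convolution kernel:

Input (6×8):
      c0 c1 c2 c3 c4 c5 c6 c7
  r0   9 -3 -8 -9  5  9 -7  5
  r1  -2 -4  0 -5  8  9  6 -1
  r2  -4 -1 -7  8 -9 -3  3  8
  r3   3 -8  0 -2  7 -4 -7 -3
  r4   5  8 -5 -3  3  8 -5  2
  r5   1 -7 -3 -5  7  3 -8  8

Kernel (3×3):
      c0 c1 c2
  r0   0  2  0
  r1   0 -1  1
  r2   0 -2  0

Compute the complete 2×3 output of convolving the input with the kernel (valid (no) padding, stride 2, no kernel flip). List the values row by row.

Output[0,0]: The receptive field on the input at this output position is [9 -3 -8 / -2 -4 0 / -4 -1 -7]. Elementwise product with the kernel and sum: -3·2 + -4·-1 + 0·1 + -1·-2.
Output[0,1]: The receptive field on the input at this output position is [-8 -9 5 / 0 -5 8 / -7 8 -9]. Elementwise product with the kernel and sum: -9·2 + -5·-1 + 8·1 + 8·-2.

0 -21 21
-10 31 -25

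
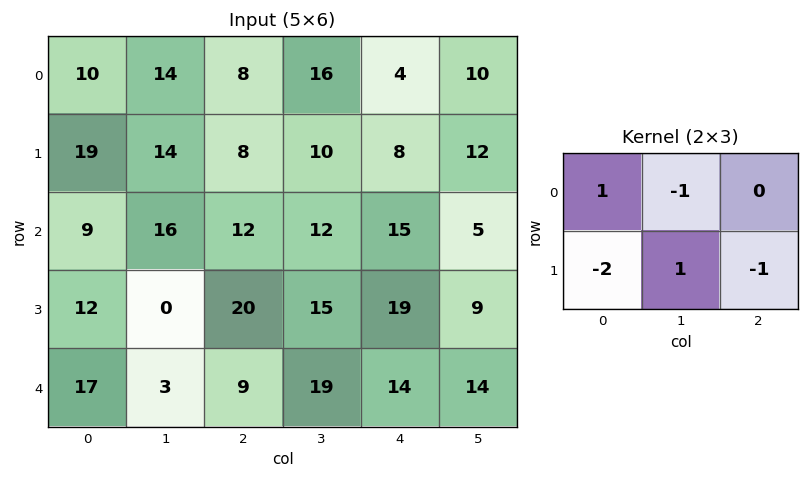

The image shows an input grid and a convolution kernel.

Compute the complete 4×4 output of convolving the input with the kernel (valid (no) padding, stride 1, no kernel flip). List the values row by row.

Output[0,0]: The receptive field on the input at this output position is [10 14 8 / 19 14 8]. Elementwise product with the kernel and sum: 10·1 + 14·-1 + 19·-2 + 14·1 + 8·-1.
Output[0,1]: The receptive field on the input at this output position is [14 8 16 / 14 8 10]. Elementwise product with the kernel and sum: 14·1 + 8·-1 + 14·-2 + 8·1 + 10·-1.

-36 -24 -22 -12
-9 -26 -29 -12
-51 9 -44 -23
-28 -36 -8 -42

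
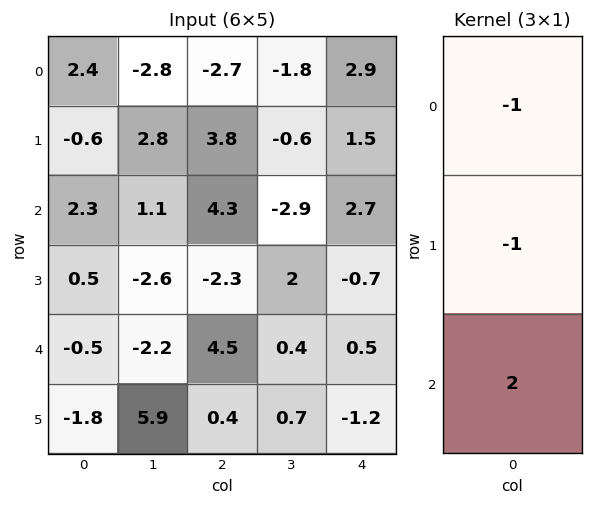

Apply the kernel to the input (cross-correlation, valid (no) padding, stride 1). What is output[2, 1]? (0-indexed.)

The receptive field on the input at this output position is [1.1 / -2.6 / -2.2]. Elementwise product with the kernel and sum: 1.1·-1 + -2.6·-1 + -2.2·2.

-2.9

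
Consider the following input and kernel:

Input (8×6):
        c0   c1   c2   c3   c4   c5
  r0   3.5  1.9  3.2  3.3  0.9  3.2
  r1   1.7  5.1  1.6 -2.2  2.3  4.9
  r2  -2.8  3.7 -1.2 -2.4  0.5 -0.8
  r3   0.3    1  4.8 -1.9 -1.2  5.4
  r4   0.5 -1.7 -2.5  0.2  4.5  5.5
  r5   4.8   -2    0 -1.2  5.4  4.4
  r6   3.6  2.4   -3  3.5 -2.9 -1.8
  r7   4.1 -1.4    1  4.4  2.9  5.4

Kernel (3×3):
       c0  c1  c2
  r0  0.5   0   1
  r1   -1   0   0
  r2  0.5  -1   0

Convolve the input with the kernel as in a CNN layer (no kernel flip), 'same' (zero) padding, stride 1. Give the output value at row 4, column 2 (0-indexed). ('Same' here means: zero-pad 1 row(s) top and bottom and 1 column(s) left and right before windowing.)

The receptive field on the zero-padded input at this output position is [1 4.8 -1.9 / -1.7 -2.5 0.2 / -2 0 -1.2]. Elementwise product with the kernel and sum: 1·0.5 + -1.9·1 + -1.7·-1 + -2·0.5 + 0·-1.

-0.7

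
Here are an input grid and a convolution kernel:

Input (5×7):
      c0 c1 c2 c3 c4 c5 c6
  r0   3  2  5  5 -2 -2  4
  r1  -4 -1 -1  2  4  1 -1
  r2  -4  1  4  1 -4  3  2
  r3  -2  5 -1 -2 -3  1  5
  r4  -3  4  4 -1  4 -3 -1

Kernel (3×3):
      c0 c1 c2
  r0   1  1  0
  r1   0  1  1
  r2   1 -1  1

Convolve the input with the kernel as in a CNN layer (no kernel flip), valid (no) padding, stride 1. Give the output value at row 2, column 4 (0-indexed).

11

The receptive field on the input at this output position is [-4 3 2 / -3 1 5 / 4 -3 -1]. Elementwise product with the kernel and sum: -4·1 + 3·1 + 1·1 + 5·1 + 4·1 + -3·-1 + -1·1.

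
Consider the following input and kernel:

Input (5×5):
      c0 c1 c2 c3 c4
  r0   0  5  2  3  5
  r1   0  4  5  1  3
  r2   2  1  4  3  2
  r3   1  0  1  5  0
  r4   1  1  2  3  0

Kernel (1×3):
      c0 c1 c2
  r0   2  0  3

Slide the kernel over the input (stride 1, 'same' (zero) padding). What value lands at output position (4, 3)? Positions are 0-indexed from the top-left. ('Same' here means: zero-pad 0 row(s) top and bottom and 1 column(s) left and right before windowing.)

4

The receptive field on the zero-padded input at this output position is [2 3 0]. Elementwise product with the kernel and sum: 2·2 + 0·3.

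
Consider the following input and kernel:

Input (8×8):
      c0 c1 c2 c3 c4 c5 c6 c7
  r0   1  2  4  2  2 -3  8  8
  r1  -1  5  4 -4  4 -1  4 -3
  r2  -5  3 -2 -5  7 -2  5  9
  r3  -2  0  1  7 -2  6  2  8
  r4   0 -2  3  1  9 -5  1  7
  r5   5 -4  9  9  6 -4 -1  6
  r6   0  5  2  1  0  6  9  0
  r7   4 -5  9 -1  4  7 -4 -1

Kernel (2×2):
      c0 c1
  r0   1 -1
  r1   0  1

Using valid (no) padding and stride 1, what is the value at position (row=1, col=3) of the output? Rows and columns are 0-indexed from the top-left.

-1

The receptive field on the input at this output position is [-4 4 / -5 7]. Elementwise product with the kernel and sum: -4·1 + 4·-1 + 7·1.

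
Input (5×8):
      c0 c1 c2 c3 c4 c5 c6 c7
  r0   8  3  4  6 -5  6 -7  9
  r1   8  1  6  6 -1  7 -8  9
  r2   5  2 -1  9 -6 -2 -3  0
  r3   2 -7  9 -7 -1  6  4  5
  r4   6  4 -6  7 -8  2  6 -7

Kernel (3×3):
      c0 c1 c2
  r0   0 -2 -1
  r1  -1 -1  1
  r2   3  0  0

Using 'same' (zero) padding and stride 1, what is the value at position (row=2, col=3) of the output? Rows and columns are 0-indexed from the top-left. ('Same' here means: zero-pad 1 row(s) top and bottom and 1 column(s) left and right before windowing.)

The receptive field on the zero-padded input at this output position is [6 6 -1 / -1 9 -6 / 9 -7 -1]. Elementwise product with the kernel and sum: 6·-2 + -1·-1 + -1·-1 + 9·-1 + -6·1 + 9·3.

2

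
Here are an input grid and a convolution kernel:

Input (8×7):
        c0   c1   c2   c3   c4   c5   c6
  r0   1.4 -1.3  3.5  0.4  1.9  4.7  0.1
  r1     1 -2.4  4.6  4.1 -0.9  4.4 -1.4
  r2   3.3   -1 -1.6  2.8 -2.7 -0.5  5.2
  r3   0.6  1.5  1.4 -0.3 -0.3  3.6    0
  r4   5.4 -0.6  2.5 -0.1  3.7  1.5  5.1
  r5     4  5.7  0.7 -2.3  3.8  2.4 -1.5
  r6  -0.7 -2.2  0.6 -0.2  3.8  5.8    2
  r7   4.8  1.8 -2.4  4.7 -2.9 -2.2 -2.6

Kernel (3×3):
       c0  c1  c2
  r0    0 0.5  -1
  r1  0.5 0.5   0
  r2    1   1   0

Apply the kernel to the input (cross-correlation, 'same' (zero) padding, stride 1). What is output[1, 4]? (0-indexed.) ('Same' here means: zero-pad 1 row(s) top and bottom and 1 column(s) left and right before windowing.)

-2.05

The receptive field on the zero-padded input at this output position is [0.4 1.9 4.7 / 4.1 -0.9 4.4 / 2.8 -2.7 -0.5]. Elementwise product with the kernel and sum: 1.9·0.5 + 4.7·-1 + 4.1·0.5 + -0.9·0.5 + 2.8·1 + -2.7·1.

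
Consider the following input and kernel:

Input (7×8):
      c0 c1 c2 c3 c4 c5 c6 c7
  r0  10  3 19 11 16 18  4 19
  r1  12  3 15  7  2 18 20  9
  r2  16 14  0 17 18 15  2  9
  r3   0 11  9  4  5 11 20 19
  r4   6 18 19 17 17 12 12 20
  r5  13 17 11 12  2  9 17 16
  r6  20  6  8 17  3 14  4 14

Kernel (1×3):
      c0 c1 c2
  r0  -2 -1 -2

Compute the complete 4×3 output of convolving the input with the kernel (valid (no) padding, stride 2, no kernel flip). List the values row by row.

-61 -81 -58
-46 -53 -55
-68 -89 -70
-62 -39 -28

Output[0,0]: The receptive field on the input at this output position is [10 3 19]. Elementwise product with the kernel and sum: 10·-2 + 3·-1 + 19·-2.
Output[0,1]: The receptive field on the input at this output position is [19 11 16]. Elementwise product with the kernel and sum: 19·-2 + 11·-1 + 16·-2.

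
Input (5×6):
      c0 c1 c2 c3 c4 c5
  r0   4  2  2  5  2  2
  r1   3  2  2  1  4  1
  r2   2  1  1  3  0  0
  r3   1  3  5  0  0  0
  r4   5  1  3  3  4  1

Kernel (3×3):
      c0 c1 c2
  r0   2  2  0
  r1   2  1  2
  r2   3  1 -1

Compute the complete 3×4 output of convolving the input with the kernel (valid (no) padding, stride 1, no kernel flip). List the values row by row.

Output[0,0]: The receptive field on the input at this output position is [4 2 2 / 3 2 2 / 2 1 1]. Elementwise product with the kernel and sum: 4·2 + 2·2 + 3·2 + 2·1 + 2·2 + 2·3 + 1·1 + 1·-1.
Output[0,1]: The receptive field on the input at this output position is [2 2 5 / 2 2 1 / 1 1 3]. Elementwise product with the kernel and sum: 2·2 + 2·2 + 2·2 + 2·1 + 1·2 + 1·3 + 1·1 + 3·-1.

30 17 33 31
18 31 26 16
34 18 26 18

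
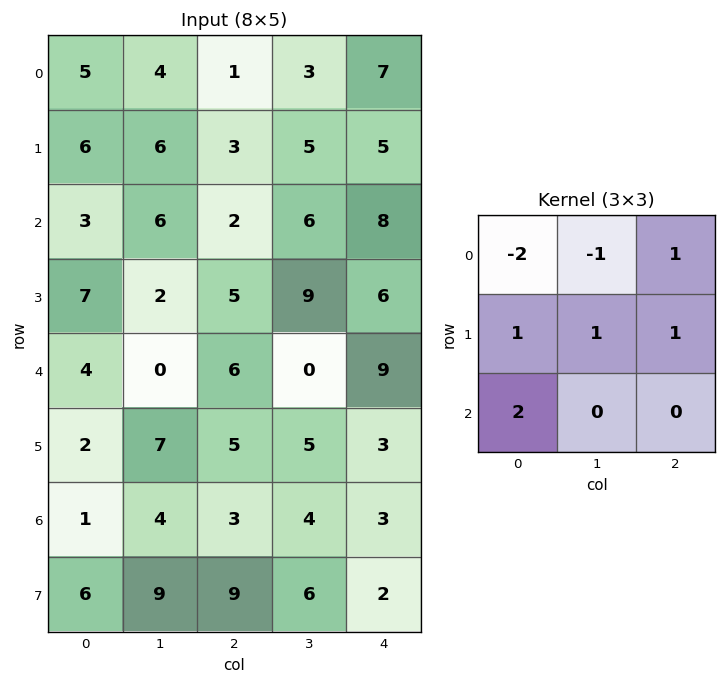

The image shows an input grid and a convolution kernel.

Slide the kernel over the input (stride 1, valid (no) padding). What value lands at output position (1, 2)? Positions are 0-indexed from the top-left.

The receptive field on the input at this output position is [3 5 5 / 2 6 8 / 5 9 6]. Elementwise product with the kernel and sum: 3·-2 + 5·-1 + 5·1 + 2·1 + 6·1 + 8·1 + 5·2.

20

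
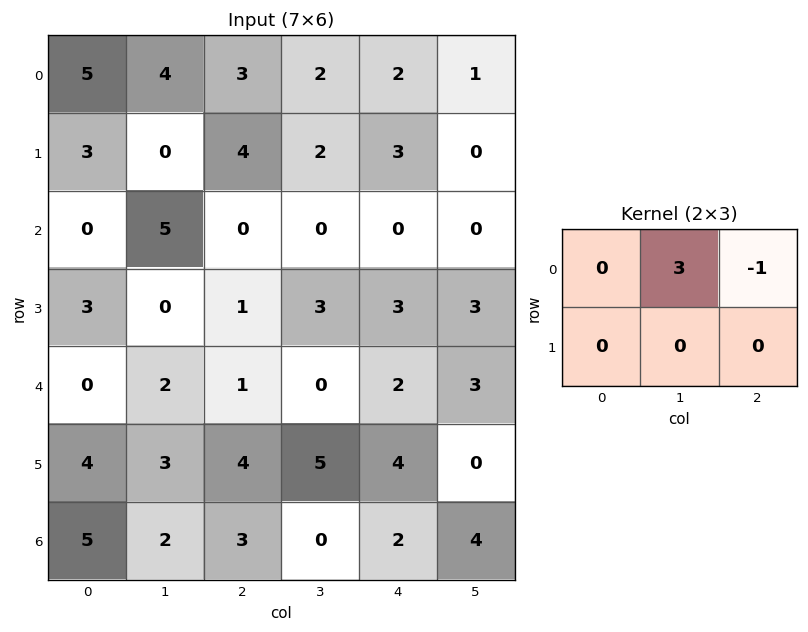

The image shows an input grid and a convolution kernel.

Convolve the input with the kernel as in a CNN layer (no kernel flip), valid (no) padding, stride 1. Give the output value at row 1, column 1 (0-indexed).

10

The receptive field on the input at this output position is [0 4 2 / 5 0 0]. Elementwise product with the kernel and sum: 4·3 + 2·-1.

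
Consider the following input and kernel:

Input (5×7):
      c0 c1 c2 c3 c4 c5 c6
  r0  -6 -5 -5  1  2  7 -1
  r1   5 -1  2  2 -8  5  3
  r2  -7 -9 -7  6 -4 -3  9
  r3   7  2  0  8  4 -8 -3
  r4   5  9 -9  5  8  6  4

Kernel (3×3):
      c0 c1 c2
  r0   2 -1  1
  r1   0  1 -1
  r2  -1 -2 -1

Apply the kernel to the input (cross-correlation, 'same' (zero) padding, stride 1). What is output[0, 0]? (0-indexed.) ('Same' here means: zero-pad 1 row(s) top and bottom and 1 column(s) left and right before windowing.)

The receptive field on the zero-padded input at this output position is [0 0 0 / 0 -6 -5 / 0 5 -1]. Elementwise product with the kernel and sum: 0·2 + 0·-1 + 0·1 + -6·1 + -5·-1 + 0·-1 + 5·-2 + -1·-1.

-10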